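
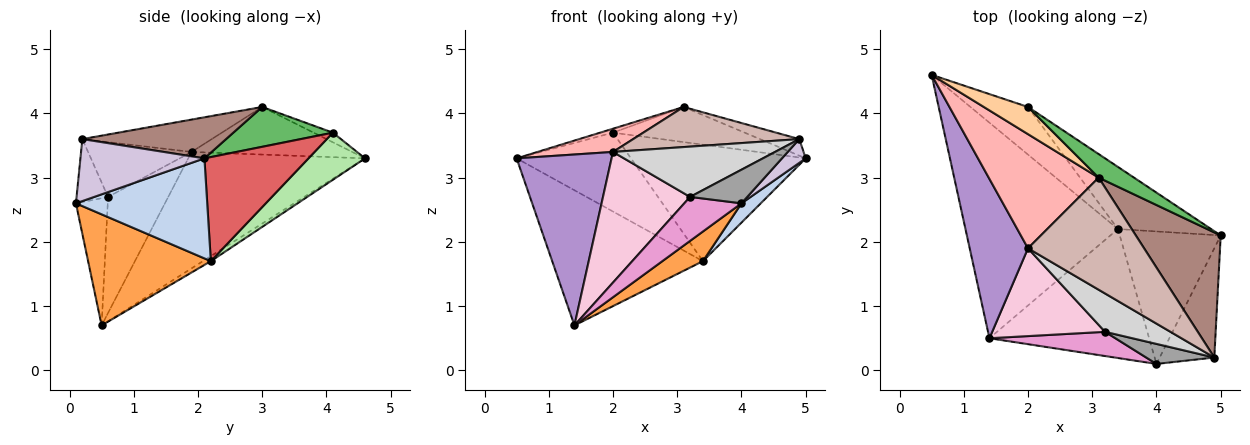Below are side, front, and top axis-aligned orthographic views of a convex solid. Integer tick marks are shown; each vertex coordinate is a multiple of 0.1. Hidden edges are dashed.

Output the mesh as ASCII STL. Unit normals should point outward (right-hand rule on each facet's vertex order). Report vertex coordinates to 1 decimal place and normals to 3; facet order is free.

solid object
 facet normal -0.028 0.531 -0.847
  outer loop
   vertex 3.4 2.2 1.7
   vertex 1.4 0.5 0.7
   vertex 0.5 4.6 3.3
  endloop
 endfacet
 facet normal 0.700 -0.103 -0.707
  outer loop
   vertex 3.4 2.2 1.7
   vertex 5.0 2.1 3.3
   vertex 4.0 0.1 2.6
  endloop
 endfacet
 facet normal 0.561 -0.185 -0.807
  outer loop
   vertex 3.4 2.2 1.7
   vertex 4.0 0.1 2.6
   vertex 1.4 0.5 0.7
  endloop
 endfacet
 facet normal -0.211 0.141 0.967
  outer loop
   vertex 2.0 4.1 3.7
   vertex 0.5 4.6 3.3
   vertex 3.1 3.0 4.1
  endloop
 endfacet
 facet normal 0.532 0.703 0.472
  outer loop
   vertex 2.0 4.1 3.7
   vertex 3.1 3.0 4.1
   vertex 5.0 2.1 3.3
  endloop
 endfacet
 facet normal 0.390 0.788 -0.476
  outer loop
   vertex 2.0 4.1 3.7
   vertex 3.4 2.2 1.7
   vertex 0.5 4.6 3.3
  endloop
 endfacet
 facet normal 0.465 0.781 -0.416
  outer loop
   vertex 2.0 4.1 3.7
   vertex 5.0 2.1 3.3
   vertex 3.4 2.2 1.7
  endloop
 endfacet
 facet normal -0.391 -0.184 0.902
  outer loop
   vertex 2.0 1.9 3.4
   vertex 3.1 3.0 4.1
   vertex 0.5 4.6 3.3
  endloop
 endfacet
 facet normal -0.806 -0.433 0.404
  outer loop
   vertex 2.0 1.9 3.4
   vertex 0.5 4.6 3.3
   vertex 1.4 0.5 0.7
  endloop
 endfacet
 facet normal 0.743 -0.142 -0.654
  outer loop
   vertex 4.9 0.2 3.6
   vertex 4.0 0.1 2.6
   vertex 5.0 2.1 3.3
  endloop
 endfacet
 facet normal 0.432 0.118 0.894
  outer loop
   vertex 4.9 0.2 3.6
   vertex 5.0 2.1 3.3
   vertex 3.1 3.0 4.1
  endloop
 endfacet
 facet normal -0.254 -0.326 0.911
  outer loop
   vertex 4.9 0.2 3.6
   vertex 3.1 3.0 4.1
   vertex 2.0 1.9 3.4
  endloop
 endfacet
 facet normal -0.438 -0.788 0.434
  outer loop
   vertex 3.2 0.6 2.7
   vertex 1.4 0.5 0.7
   vertex 4.0 0.1 2.6
  endloop
 endfacet
 facet normal -0.498 -0.720 0.484
  outer loop
   vertex 3.2 0.6 2.7
   vertex 2.0 1.9 3.4
   vertex 1.4 0.5 0.7
  endloop
 endfacet
 facet normal -0.428 -0.777 0.463
  outer loop
   vertex 3.2 0.6 2.7
   vertex 4.0 0.1 2.6
   vertex 4.9 0.2 3.6
  endloop
 endfacet
 facet normal -0.453 -0.709 0.540
  outer loop
   vertex 3.2 0.6 2.7
   vertex 4.9 0.2 3.6
   vertex 2.0 1.9 3.4
  endloop
 endfacet
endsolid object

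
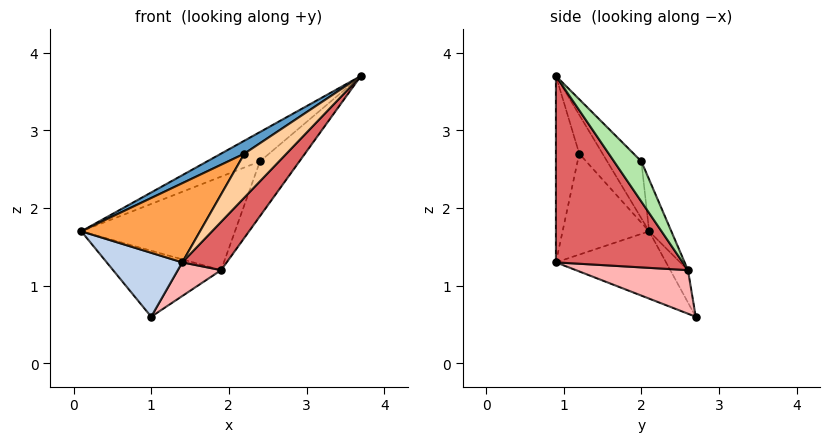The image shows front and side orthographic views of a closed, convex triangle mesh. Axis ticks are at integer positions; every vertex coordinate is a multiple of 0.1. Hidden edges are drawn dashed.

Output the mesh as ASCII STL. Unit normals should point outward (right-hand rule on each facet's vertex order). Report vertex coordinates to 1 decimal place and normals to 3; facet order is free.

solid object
 facet normal -0.539 -0.539 0.647
  outer loop
   vertex 2.2 1.2 2.7
   vertex 3.7 0.9 3.7
   vertex 0.1 2.1 1.7
  endloop
 endfacet
 facet normal -0.588 -0.403 -0.701
  outer loop
   vertex 1.4 0.9 1.3
   vertex 0.1 2.1 1.7
   vertex 1.0 2.7 0.6
  endloop
 endfacet
 facet normal -0.525 -0.720 0.454
  outer loop
   vertex 1.4 0.9 1.3
   vertex 2.2 1.2 2.7
   vertex 0.1 2.1 1.7
  endloop
 endfacet
 facet normal -0.439 -0.793 0.421
  outer loop
   vertex 1.4 0.9 1.3
   vertex 3.7 0.9 3.7
   vertex 2.2 1.2 2.7
  endloop
 endfacet
 facet normal -0.304 0.470 0.829
  outer loop
   vertex 2.4 2.0 2.6
   vertex 0.1 2.1 1.7
   vertex 3.7 0.9 3.7
  endloop
 endfacet
 facet normal 0.563 0.813 0.147
  outer loop
   vertex 1.9 2.6 1.2
   vertex 2.4 2.0 2.6
   vertex 3.7 0.9 3.7
  endloop
 endfacet
 facet normal 0.700 -0.245 -0.671
  outer loop
   vertex 1.9 2.6 1.2
   vertex 3.7 0.9 3.7
   vertex 1.4 0.9 1.3
  endloop
 endfacet
 facet normal 0.527 -0.204 -0.825
  outer loop
   vertex 1.9 2.6 1.2
   vertex 1.4 0.9 1.3
   vertex 1.0 2.7 0.6
  endloop
 endfacet
 facet normal -0.149 0.914 0.376
  outer loop
   vertex 1.9 2.6 1.2
   vertex 1.0 2.7 0.6
   vertex 0.1 2.1 1.7
  endloop
 endfacet
 facet normal -0.129 0.894 0.429
  outer loop
   vertex 1.9 2.6 1.2
   vertex 0.1 2.1 1.7
   vertex 2.4 2.0 2.6
  endloop
 endfacet
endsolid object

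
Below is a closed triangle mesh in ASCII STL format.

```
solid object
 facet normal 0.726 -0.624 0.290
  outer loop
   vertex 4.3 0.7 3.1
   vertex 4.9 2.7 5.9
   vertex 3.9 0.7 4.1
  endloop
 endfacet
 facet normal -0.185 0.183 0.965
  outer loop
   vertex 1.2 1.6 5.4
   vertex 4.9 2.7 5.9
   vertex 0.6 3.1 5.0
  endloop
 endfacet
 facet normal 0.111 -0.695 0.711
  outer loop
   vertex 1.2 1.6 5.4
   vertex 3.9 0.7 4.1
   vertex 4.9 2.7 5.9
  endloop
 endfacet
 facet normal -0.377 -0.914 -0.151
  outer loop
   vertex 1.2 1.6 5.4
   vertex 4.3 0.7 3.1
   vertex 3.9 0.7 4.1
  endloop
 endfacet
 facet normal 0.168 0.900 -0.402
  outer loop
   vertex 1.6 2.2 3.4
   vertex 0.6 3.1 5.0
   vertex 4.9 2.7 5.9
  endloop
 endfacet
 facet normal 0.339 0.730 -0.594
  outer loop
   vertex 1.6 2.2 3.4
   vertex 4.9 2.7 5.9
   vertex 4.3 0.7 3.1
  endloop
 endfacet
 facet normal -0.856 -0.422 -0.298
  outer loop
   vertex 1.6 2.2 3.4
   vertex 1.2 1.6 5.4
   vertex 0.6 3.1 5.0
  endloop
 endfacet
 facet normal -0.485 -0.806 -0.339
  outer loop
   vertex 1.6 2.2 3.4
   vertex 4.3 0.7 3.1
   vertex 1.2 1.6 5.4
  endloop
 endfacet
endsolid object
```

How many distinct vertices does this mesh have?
6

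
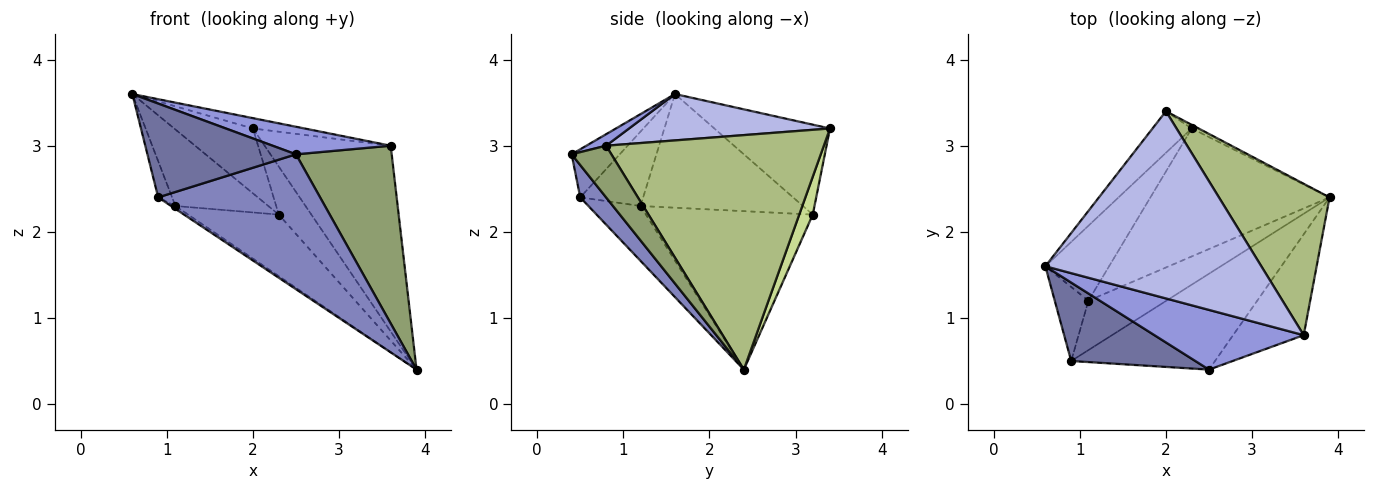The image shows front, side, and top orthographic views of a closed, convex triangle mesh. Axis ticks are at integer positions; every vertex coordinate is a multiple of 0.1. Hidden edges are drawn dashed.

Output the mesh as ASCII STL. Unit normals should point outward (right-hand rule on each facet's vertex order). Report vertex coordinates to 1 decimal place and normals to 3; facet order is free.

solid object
 facet normal -0.241 -0.745 0.622
  outer loop
   vertex 0.9 0.5 2.4
   vertex 2.5 0.4 2.9
   vertex 0.6 1.6 3.6
  endloop
 endfacet
 facet normal 0.129 -0.808 -0.574
  outer loop
   vertex 0.9 0.5 2.4
   vertex 3.9 2.4 0.4
   vertex 2.5 0.4 2.9
  endloop
 endfacet
 facet normal 0.070 -0.418 0.906
  outer loop
   vertex 3.6 0.8 3.0
   vertex 0.6 1.6 3.6
   vertex 2.5 0.4 2.9
  endloop
 endfacet
 facet normal 0.210 0.054 0.976
  outer loop
   vertex 3.6 0.8 3.0
   vertex 2.0 3.4 3.2
   vertex 0.6 1.6 3.6
  endloop
 endfacet
 facet normal 0.340 -0.818 -0.464
  outer loop
   vertex 3.6 0.8 3.0
   vertex 2.5 0.4 2.9
   vertex 3.9 2.4 0.4
  endloop
 endfacet
 facet normal 0.801 0.464 0.378
  outer loop
   vertex 3.6 0.8 3.0
   vertex 3.9 2.4 0.4
   vertex 2.0 3.4 3.2
  endloop
 endfacet
 facet normal 0.382 0.921 -0.070
  outer loop
   vertex 2.3 3.2 2.2
   vertex 2.0 3.4 3.2
   vertex 3.9 2.4 0.4
  endloop
 endfacet
 facet normal -0.778 0.529 -0.339
  outer loop
   vertex 2.3 3.2 2.2
   vertex 0.6 1.6 3.6
   vertex 2.0 3.4 3.2
  endloop
 endfacet
 facet normal -0.575 0.047 -0.817
  outer loop
   vertex 1.1 1.2 2.3
   vertex 3.9 2.4 0.4
   vertex 0.9 0.5 2.4
  endloop
 endfacet
 facet normal -0.623 0.339 -0.705
  outer loop
   vertex 1.1 1.2 2.3
   vertex 2.3 3.2 2.2
   vertex 3.9 2.4 0.4
  endloop
 endfacet
 facet normal -0.893 0.197 -0.404
  outer loop
   vertex 1.1 1.2 2.3
   vertex 0.9 0.5 2.4
   vertex 0.6 1.6 3.6
  endloop
 endfacet
 facet normal -0.781 0.446 -0.438
  outer loop
   vertex 1.1 1.2 2.3
   vertex 0.6 1.6 3.6
   vertex 2.3 3.2 2.2
  endloop
 endfacet
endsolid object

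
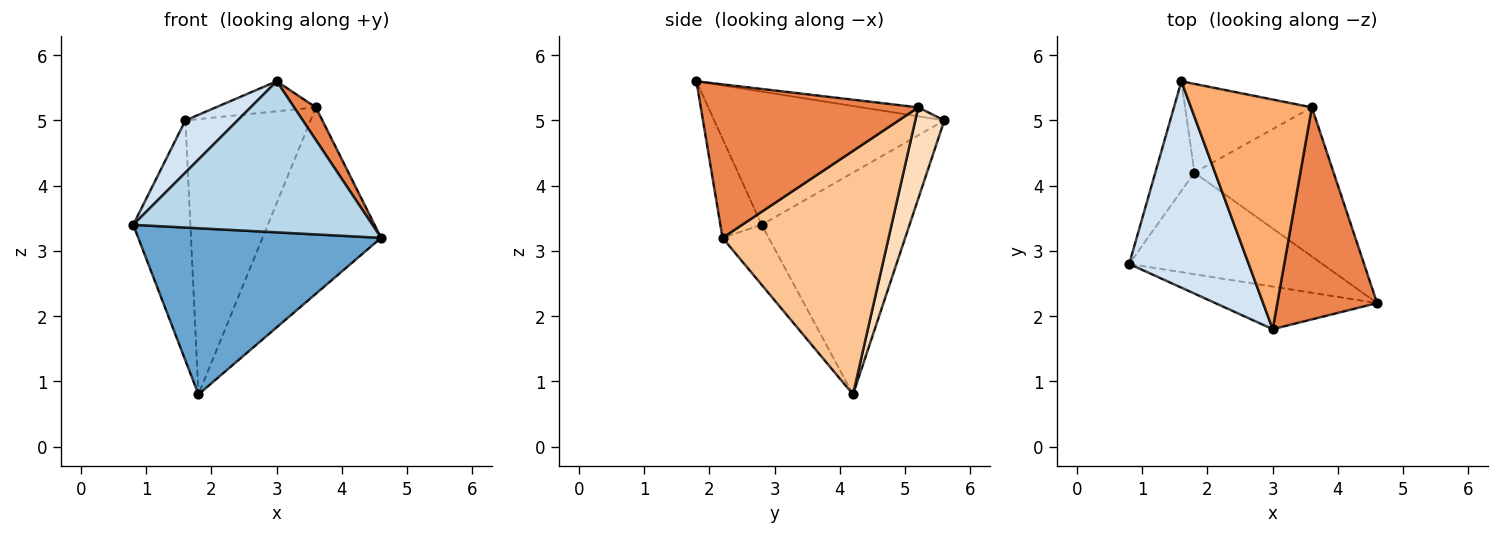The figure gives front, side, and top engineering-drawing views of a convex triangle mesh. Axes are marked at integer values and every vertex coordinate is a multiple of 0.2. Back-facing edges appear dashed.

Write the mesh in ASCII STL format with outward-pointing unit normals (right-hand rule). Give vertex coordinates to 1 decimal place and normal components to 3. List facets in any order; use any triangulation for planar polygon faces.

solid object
 facet normal -0.160 -0.842 -0.515
  outer loop
   vertex 1.8 4.2 0.8
   vertex 4.6 2.2 3.2
   vertex 0.8 2.8 3.4
  endloop
 endfacet
 facet normal -0.920 0.356 -0.162
  outer loop
   vertex 1.8 4.2 0.8
   vertex 0.8 2.8 3.4
   vertex 1.6 5.6 5.0
  endloop
 endfacet
 facet normal -0.164 -0.949 -0.268
  outer loop
   vertex 3.0 1.8 5.6
   vertex 0.8 2.8 3.4
   vertex 4.6 2.2 3.2
  endloop
 endfacet
 facet normal -0.734 -0.166 0.658
  outer loop
   vertex 3.0 1.8 5.6
   vertex 1.6 5.6 5.0
   vertex 0.8 2.8 3.4
  endloop
 endfacet
 facet normal 0.836 -0.084 0.543
  outer loop
   vertex 3.6 5.2 5.2
   vertex 3.0 1.8 5.6
   vertex 4.6 2.2 3.2
  endloop
 endfacet
 facet normal -0.073 0.129 0.989
  outer loop
   vertex 3.6 5.2 5.2
   vertex 1.6 5.6 5.0
   vertex 3.0 1.8 5.6
  endloop
 endfacet
 facet normal 0.738 0.527 -0.422
  outer loop
   vertex 3.6 5.2 5.2
   vertex 4.6 2.2 3.2
   vertex 1.8 4.2 0.8
  endloop
 endfacet
 facet normal 0.216 0.929 -0.300
  outer loop
   vertex 3.6 5.2 5.2
   vertex 1.8 4.2 0.8
   vertex 1.6 5.6 5.0
  endloop
 endfacet
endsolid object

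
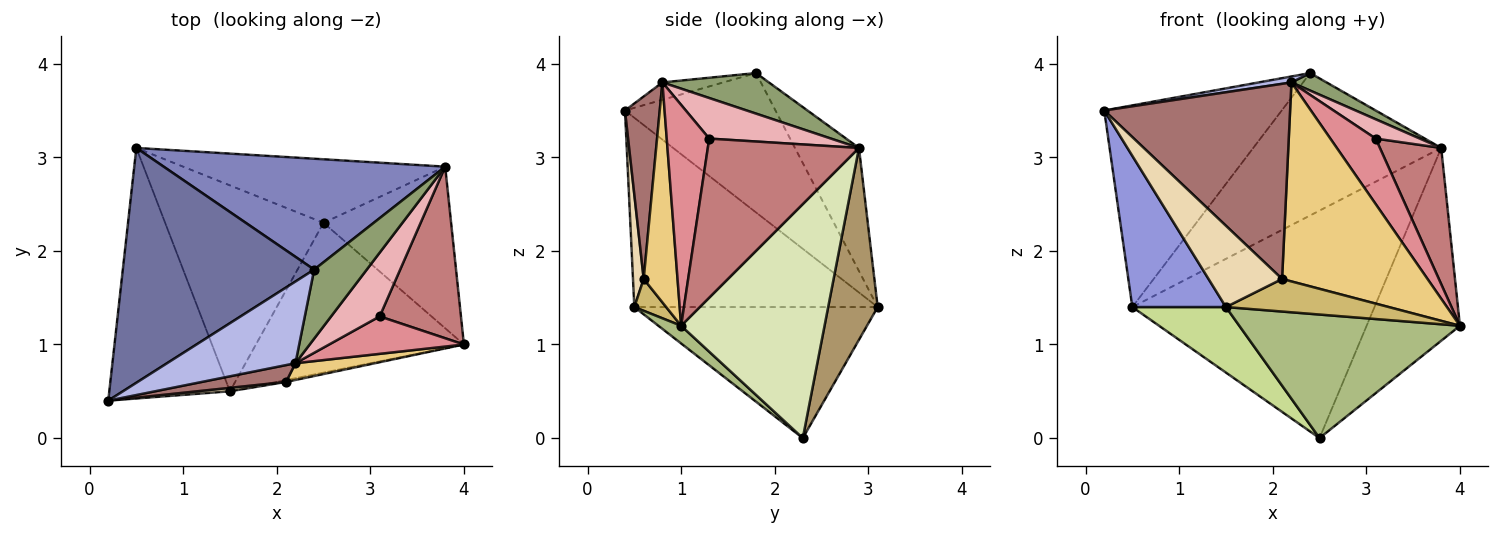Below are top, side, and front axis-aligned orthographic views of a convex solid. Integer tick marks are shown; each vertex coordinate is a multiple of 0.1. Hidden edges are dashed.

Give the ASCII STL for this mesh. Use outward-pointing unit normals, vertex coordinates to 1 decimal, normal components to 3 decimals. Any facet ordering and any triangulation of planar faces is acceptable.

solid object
 facet normal -0.484 0.570 0.664
  outer loop
   vertex 2.4 1.8 3.9
   vertex 0.5 3.1 1.4
   vertex 0.2 0.4 3.5
  endloop
 endfacet
 facet normal -0.260 0.762 0.593
  outer loop
   vertex 3.8 2.9 3.1
   vertex 0.5 3.1 1.4
   vertex 2.4 1.8 3.9
  endloop
 endfacet
 facet normal -0.802 -0.309 -0.511
  outer loop
   vertex 1.5 0.5 1.4
   vertex 0.2 0.4 3.5
   vertex 0.5 3.1 1.4
  endloop
 endfacet
 facet normal -0.134 -0.072 0.988
  outer loop
   vertex 2.2 0.8 3.8
   vertex 2.4 1.8 3.9
   vertex 0.2 0.4 3.5
  endloop
 endfacet
 facet normal 0.599 -0.197 0.776
  outer loop
   vertex 2.2 0.8 3.8
   vertex 3.8 2.9 3.1
   vertex 2.4 1.8 3.9
  endloop
 endfacet
 facet normal 0.065 -0.635 -0.770
  outer loop
   vertex 2.5 2.3 0.0
   vertex 4.0 1.0 1.2
   vertex 1.5 0.5 1.4
  endloop
 endfacet
 facet normal -0.619 -0.238 -0.748
  outer loop
   vertex 2.5 2.3 0.0
   vertex 1.5 0.5 1.4
   vertex 0.5 3.1 1.4
  endloop
 endfacet
 facet normal 0.762 0.496 -0.416
  outer loop
   vertex 2.5 2.3 0.0
   vertex 3.8 2.9 3.1
   vertex 4.0 1.0 1.2
  endloop
 endfacet
 facet normal 0.193 0.945 -0.264
  outer loop
   vertex 2.5 2.3 0.0
   vertex 0.5 3.1 1.4
   vertex 3.8 2.9 3.1
  endloop
 endfacet
 facet normal 0.191 -0.980 -0.056
  outer loop
   vertex 2.1 0.6 1.7
   vertex 1.5 0.5 1.4
   vertex 4.0 1.0 1.2
  endloop
 endfacet
 facet normal 0.226 -0.971 0.082
  outer loop
   vertex 2.1 0.6 1.7
   vertex 4.0 1.0 1.2
   vertex 2.2 0.8 3.8
  endloop
 endfacet
 facet normal 0.144 -0.989 0.042
  outer loop
   vertex 2.1 0.6 1.7
   vertex 0.2 0.4 3.5
   vertex 1.5 0.5 1.4
  endloop
 endfacet
 facet normal 0.183 -0.979 0.085
  outer loop
   vertex 2.1 0.6 1.7
   vertex 2.2 0.8 3.8
   vertex 0.2 0.4 3.5
  endloop
 endfacet
 facet normal 0.838 -0.340 0.428
  outer loop
   vertex 3.1 1.3 3.2
   vertex 4.0 1.0 1.2
   vertex 3.8 2.9 3.1
  endloop
 endfacet
 facet normal 0.631 -0.674 0.385
  outer loop
   vertex 3.1 1.3 3.2
   vertex 2.2 0.8 3.8
   vertex 4.0 1.0 1.2
  endloop
 endfacet
 facet normal 0.624 -0.226 0.748
  outer loop
   vertex 3.1 1.3 3.2
   vertex 3.8 2.9 3.1
   vertex 2.2 0.8 3.8
  endloop
 endfacet
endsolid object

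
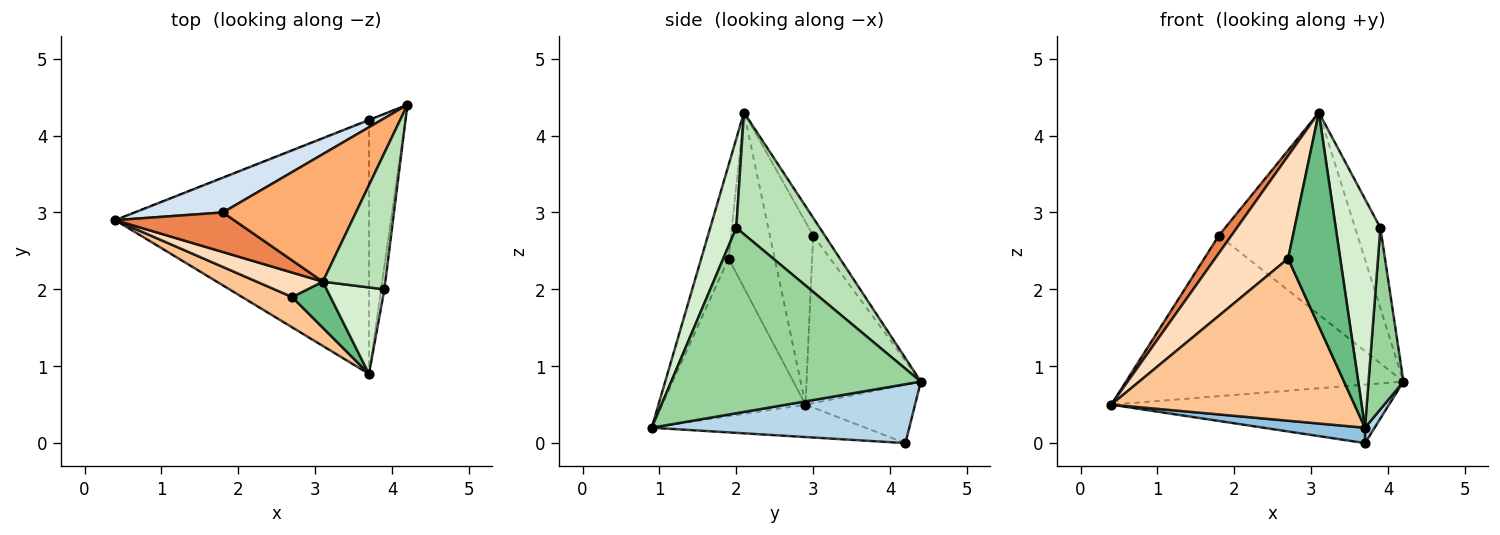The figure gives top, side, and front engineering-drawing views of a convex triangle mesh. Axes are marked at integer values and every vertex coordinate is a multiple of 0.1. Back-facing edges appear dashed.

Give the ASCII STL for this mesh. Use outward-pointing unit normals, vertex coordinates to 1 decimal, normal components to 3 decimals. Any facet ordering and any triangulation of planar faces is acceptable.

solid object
 facet normal -0.367 0.930 -0.003
  outer loop
   vertex 3.7 4.2 0.0
   vertex 0.4 2.9 0.5
   vertex 4.2 4.4 0.8
  endloop
 endfacet
 facet normal -0.126 -0.060 -0.990
  outer loop
   vertex 3.7 4.2 0.0
   vertex 3.7 0.9 0.2
   vertex 0.4 2.9 0.5
  endloop
 endfacet
 facet normal 0.851 -0.032 -0.524
  outer loop
   vertex 3.7 4.2 0.0
   vertex 4.2 4.4 0.8
   vertex 3.7 0.9 0.2
  endloop
 endfacet
 facet normal -0.373 0.907 0.196
  outer loop
   vertex 1.8 3.0 2.7
   vertex 4.2 4.4 0.8
   vertex 0.4 2.9 0.5
  endloop
 endfacet
 facet normal -0.815 -0.236 0.529
  outer loop
   vertex 1.8 3.0 2.7
   vertex 0.4 2.9 0.5
   vertex 3.1 2.1 4.3
  endloop
 endfacet
 facet normal -0.071 0.844 0.532
  outer loop
   vertex 1.8 3.0 2.7
   vertex 3.1 2.1 4.3
   vertex 4.2 4.4 0.8
  endloop
 endfacet
 facet normal -0.501 -0.851 0.159
  outer loop
   vertex 2.7 1.9 2.4
   vertex 0.4 2.9 0.5
   vertex 3.7 0.9 0.2
  endloop
 endfacet
 facet normal -0.523 -0.829 0.197
  outer loop
   vertex 2.7 1.9 2.4
   vertex 3.1 2.1 4.3
   vertex 0.4 2.9 0.5
  endloop
 endfacet
 facet normal -0.457 -0.870 0.188
  outer loop
   vertex 2.7 1.9 2.4
   vertex 3.7 0.9 0.2
   vertex 3.1 2.1 4.3
  endloop
 endfacet
 facet normal 0.990 -0.138 -0.018
  outer loop
   vertex 3.9 2.0 2.8
   vertex 3.7 0.9 0.2
   vertex 4.2 4.4 0.8
  endloop
 endfacet
 facet normal 0.859 0.260 0.441
  outer loop
   vertex 3.9 2.0 2.8
   vertex 4.2 4.4 0.8
   vertex 3.1 2.1 4.3
  endloop
 endfacet
 facet normal 0.479 -0.821 0.310
  outer loop
   vertex 3.9 2.0 2.8
   vertex 3.1 2.1 4.3
   vertex 3.7 0.9 0.2
  endloop
 endfacet
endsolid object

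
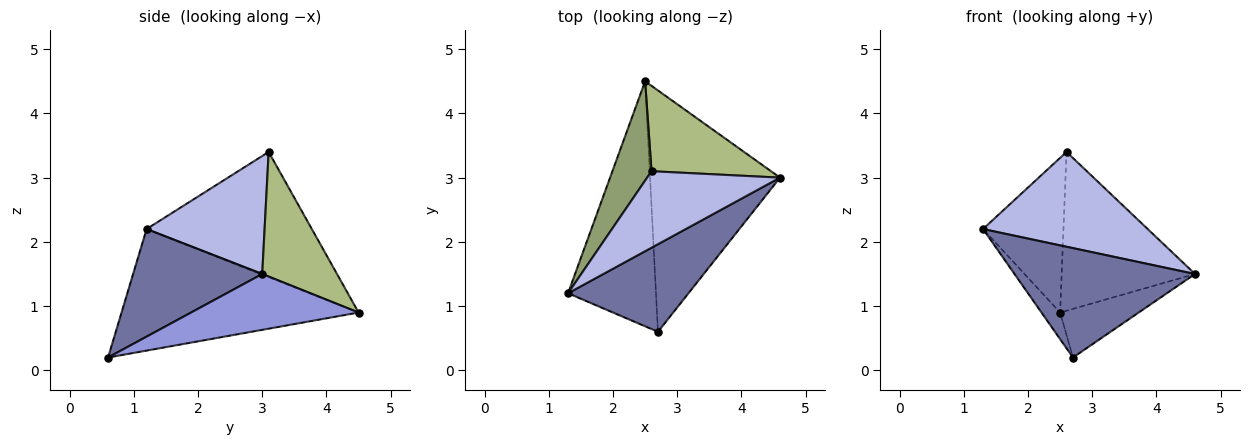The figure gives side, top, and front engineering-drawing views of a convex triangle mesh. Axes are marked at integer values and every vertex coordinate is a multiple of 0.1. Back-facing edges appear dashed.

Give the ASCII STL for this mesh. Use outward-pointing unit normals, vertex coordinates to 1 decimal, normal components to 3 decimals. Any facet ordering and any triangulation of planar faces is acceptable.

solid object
 facet normal 0.488 -0.682 0.546
  outer loop
   vertex 2.7 0.6 0.2
   vertex 4.6 3.0 1.5
   vertex 1.3 1.2 2.2
  endloop
 endfacet
 facet normal -0.809 0.064 -0.585
  outer loop
   vertex 2.7 0.6 0.2
   vertex 1.3 1.2 2.2
   vertex 2.5 4.5 0.9
  endloop
 endfacet
 facet normal 0.388 0.182 -0.903
  outer loop
   vertex 2.7 0.6 0.2
   vertex 2.5 4.5 0.9
   vertex 4.6 3.0 1.5
  endloop
 endfacet
 facet normal 0.487 -0.680 0.548
  outer loop
   vertex 2.6 3.1 3.4
   vertex 1.3 1.2 2.2
   vertex 4.6 3.0 1.5
  endloop
 endfacet
 facet normal -0.866 0.421 0.271
  outer loop
   vertex 2.6 3.1 3.4
   vertex 2.5 4.5 0.9
   vertex 1.3 1.2 2.2
  endloop
 endfacet
 facet normal 0.443 0.790 0.425
  outer loop
   vertex 2.6 3.1 3.4
   vertex 4.6 3.0 1.5
   vertex 2.5 4.5 0.9
  endloop
 endfacet
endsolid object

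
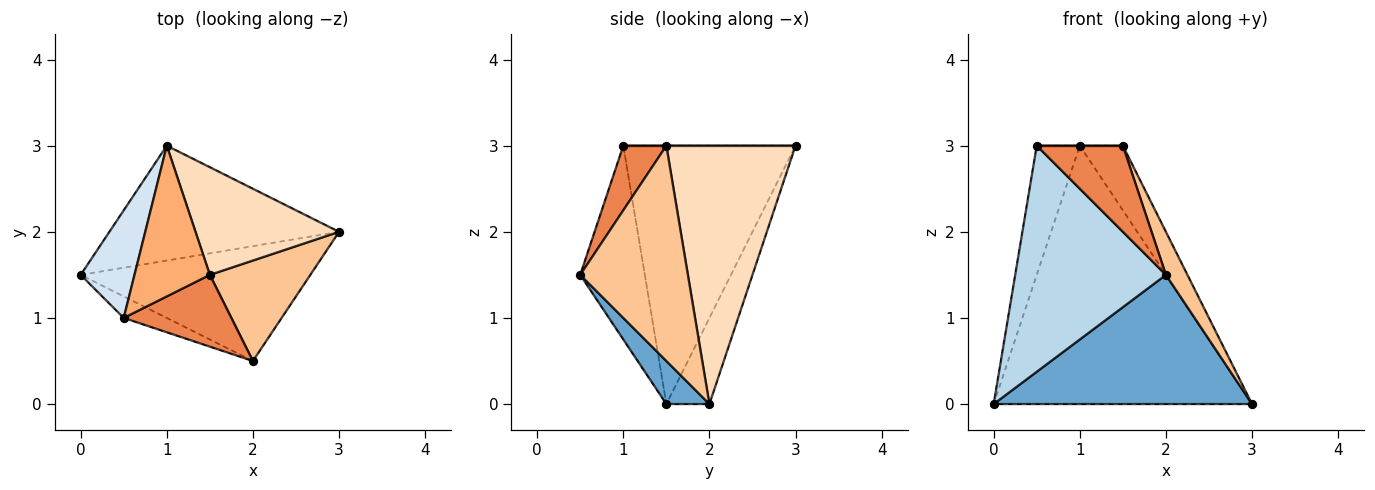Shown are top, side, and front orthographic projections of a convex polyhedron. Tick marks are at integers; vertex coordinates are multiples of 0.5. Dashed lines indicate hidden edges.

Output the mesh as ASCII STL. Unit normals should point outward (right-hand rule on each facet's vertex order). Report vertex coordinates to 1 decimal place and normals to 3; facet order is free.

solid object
 facet normal 0.124 -0.742 -0.659
  outer loop
   vertex 2.0 0.5 1.5
   vertex 0.0 1.5 0.0
   vertex 3.0 2.0 0.0
  endloop
 endfacet
 facet normal -0.151 0.903 -0.402
  outer loop
   vertex 1.0 3.0 3.0
   vertex 3.0 2.0 0.0
   vertex 0.0 1.5 0.0
  endloop
 endfacet
 facet normal -0.392 -0.916 -0.087
  outer loop
   vertex 0.5 1.0 3.0
   vertex 0.0 1.5 0.0
   vertex 2.0 0.5 1.5
  endloop
 endfacet
 facet normal -0.951 0.238 0.198
  outer loop
   vertex 0.5 1.0 3.0
   vertex 1.0 3.0 3.0
   vertex 0.0 1.5 0.0
  endloop
 endfacet
 facet normal 0.359 -0.717 0.598
  outer loop
   vertex 1.5 1.5 3.0
   vertex 0.5 1.0 3.0
   vertex 2.0 0.5 1.5
  endloop
 endfacet
 facet normal 0.000 0.000 1.000
  outer loop
   vertex 1.5 1.5 3.0
   vertex 1.0 3.0 3.0
   vertex 0.5 1.0 3.0
  endloop
 endfacet
 facet normal 0.892 -0.178 0.416
  outer loop
   vertex 1.5 1.5 3.0
   vertex 2.0 0.5 1.5
   vertex 3.0 2.0 0.0
  endloop
 endfacet
 facet normal 0.839 0.280 0.466
  outer loop
   vertex 1.5 1.5 3.0
   vertex 3.0 2.0 0.0
   vertex 1.0 3.0 3.0
  endloop
 endfacet
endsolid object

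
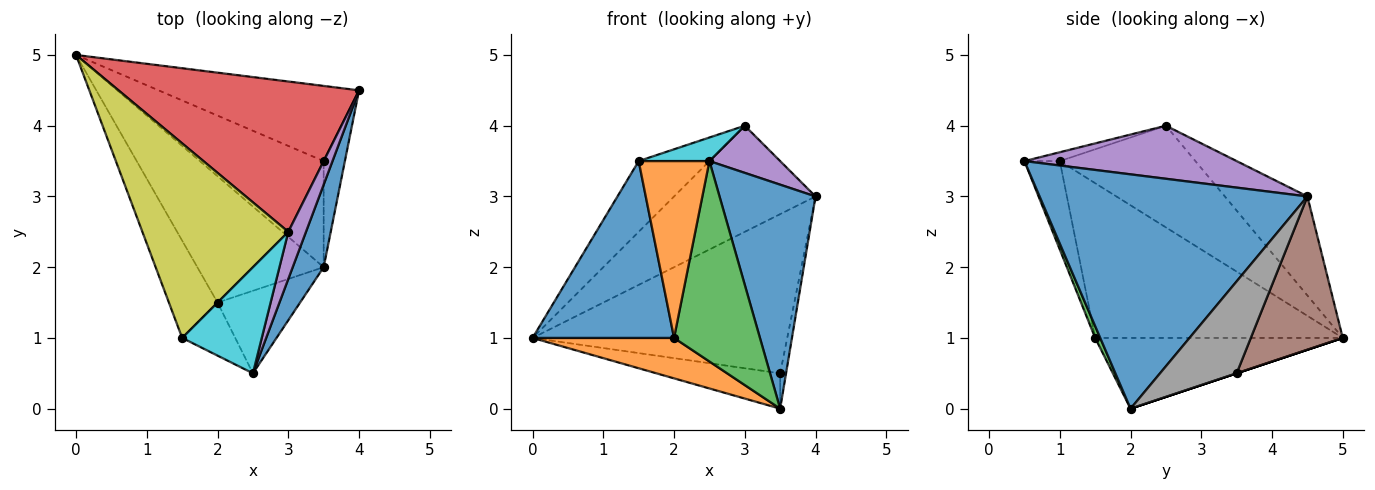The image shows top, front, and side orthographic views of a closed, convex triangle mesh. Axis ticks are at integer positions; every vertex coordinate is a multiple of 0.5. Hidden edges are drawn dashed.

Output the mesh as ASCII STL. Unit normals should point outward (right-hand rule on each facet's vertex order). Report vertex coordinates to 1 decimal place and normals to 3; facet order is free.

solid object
 facet normal 0.934 -0.335 0.123
  outer loop
   vertex 3.5 2.0 0.0
   vertex 4.0 4.5 3.0
   vertex 2.5 0.5 3.5
  endloop
 endfacet
 facet normal -0.471 -0.269 -0.840
  outer loop
   vertex 2.0 1.5 1.0
   vertex 0.0 5.0 1.0
   vertex 3.5 2.0 0.0
  endloop
 endfacet
 facet normal 0.054 -0.923 -0.380
  outer loop
   vertex 2.0 1.5 1.0
   vertex 3.5 2.0 0.0
   vertex 2.5 0.5 3.5
  endloop
 endfacet
 facet normal -0.319 0.547 0.774
  outer loop
   vertex 3.0 2.5 4.0
   vertex 4.0 4.5 3.0
   vertex 0.0 5.0 1.0
  endloop
 endfacet
 facet normal 0.905 -0.302 0.302
  outer loop
   vertex 3.0 2.5 4.0
   vertex 2.5 0.5 3.5
   vertex 4.0 4.5 3.0
  endloop
 endfacet
 facet normal 0.310 0.860 -0.406
  outer loop
   vertex 3.5 3.5 0.5
   vertex 0.0 5.0 1.0
   vertex 4.0 4.5 3.0
  endloop
 endfacet
 facet normal 0.000 0.316 -0.949
  outer loop
   vertex 3.5 3.5 0.5
   vertex 3.5 2.0 0.0
   vertex 0.0 5.0 1.0
  endloop
 endfacet
 facet normal 0.972 0.075 -0.224
  outer loop
   vertex 3.5 3.5 0.5
   vertex 4.0 4.5 3.0
   vertex 3.5 2.0 0.0
  endloop
 endfacet
 facet normal -0.548 0.286 0.786
  outer loop
   vertex 1.5 1.0 3.5
   vertex 3.0 2.5 4.0
   vertex 0.0 5.0 1.0
  endloop
 endfacet
 facet normal -0.108 -0.216 0.970
  outer loop
   vertex 1.5 1.0 3.5
   vertex 2.5 0.5 3.5
   vertex 3.0 2.5 4.0
  endloop
 endfacet
 facet normal -0.838 -0.479 -0.263
  outer loop
   vertex 1.5 1.0 3.5
   vertex 0.0 5.0 1.0
   vertex 2.0 1.5 1.0
  endloop
 endfacet
 facet normal -0.432 -0.864 -0.259
  outer loop
   vertex 1.5 1.0 3.5
   vertex 2.0 1.5 1.0
   vertex 2.5 0.5 3.5
  endloop
 endfacet
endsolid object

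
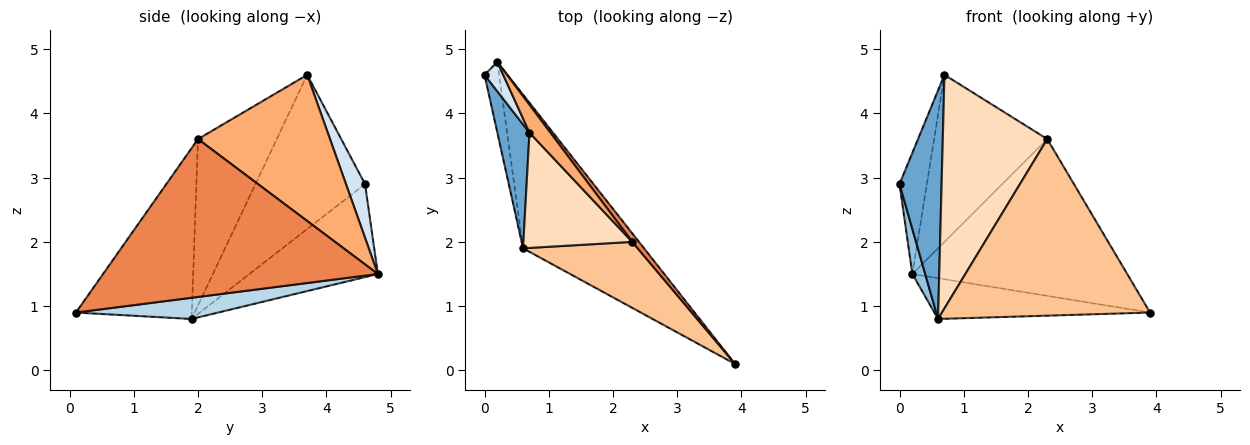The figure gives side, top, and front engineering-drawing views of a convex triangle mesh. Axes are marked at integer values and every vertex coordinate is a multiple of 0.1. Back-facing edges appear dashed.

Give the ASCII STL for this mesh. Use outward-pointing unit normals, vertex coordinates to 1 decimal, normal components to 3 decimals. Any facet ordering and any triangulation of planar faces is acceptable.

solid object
 facet normal -0.916 -0.352 0.191
  outer loop
   vertex 0.7 3.7 4.6
   vertex 0.0 4.6 2.9
   vertex 0.6 1.9 0.8
  endloop
 endfacet
 facet normal -0.983 -0.098 -0.154
  outer loop
   vertex 0.2 4.8 1.5
   vertex 0.6 1.9 0.8
   vertex 0.0 4.6 2.9
  endloop
 endfacet
 facet normal 0.167 0.253 -0.953
  outer loop
   vertex 0.2 4.8 1.5
   vertex 3.9 0.1 0.9
   vertex 0.6 1.9 0.8
  endloop
 endfacet
 facet normal 0.561 0.805 0.195
  outer loop
   vertex 0.2 4.8 1.5
   vertex 0.0 4.6 2.9
   vertex 0.7 3.7 4.6
  endloop
 endfacet
 facet normal 0.787 0.616 0.033
  outer loop
   vertex 2.3 2.0 3.6
   vertex 3.9 0.1 0.9
   vertex 0.2 4.8 1.5
  endloop
 endfacet
 facet normal 0.755 0.647 0.108
  outer loop
   vertex 2.3 2.0 3.6
   vertex 0.2 4.8 1.5
   vertex 0.7 3.7 4.6
  endloop
 endfacet
 facet normal -0.462 -0.831 0.310
  outer loop
   vertex 2.3 2.0 3.6
   vertex 0.6 1.9 0.8
   vertex 3.9 0.1 0.9
  endloop
 endfacet
 facet normal -0.560 -0.743 0.367
  outer loop
   vertex 2.3 2.0 3.6
   vertex 0.7 3.7 4.6
   vertex 0.6 1.9 0.8
  endloop
 endfacet
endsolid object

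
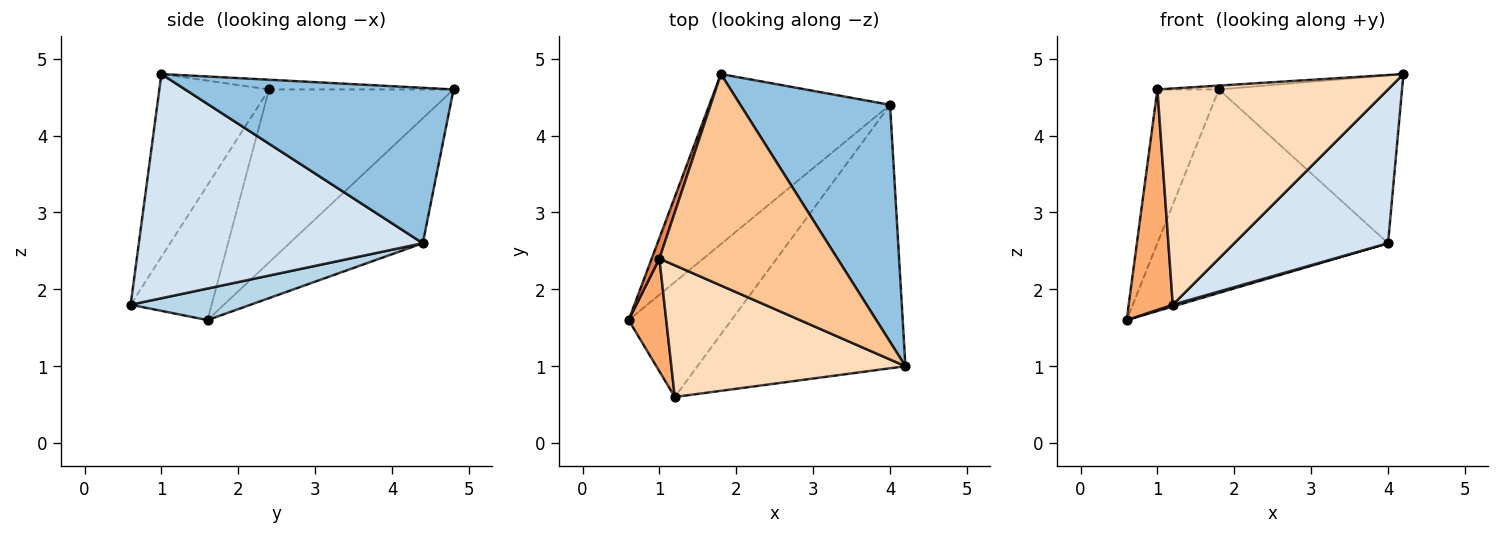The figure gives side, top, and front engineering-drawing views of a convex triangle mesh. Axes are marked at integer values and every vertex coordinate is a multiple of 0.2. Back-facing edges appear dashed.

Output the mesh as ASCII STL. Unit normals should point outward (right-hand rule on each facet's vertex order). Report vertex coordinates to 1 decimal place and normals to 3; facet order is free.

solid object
 facet normal -0.405 0.702 -0.586
  outer loop
   vertex 4.0 4.4 2.6
   vertex 0.6 1.6 1.6
   vertex 1.8 4.8 4.6
  endloop
 endfacet
 facet normal 0.646 0.441 0.623
  outer loop
   vertex 4.0 4.4 2.6
   vertex 1.8 4.8 4.6
   vertex 4.2 1.0 4.8
  endloop
 endfacet
 facet normal 0.294 -0.015 -0.956
  outer loop
   vertex 4.0 4.4 2.6
   vertex 1.2 0.6 1.8
   vertex 0.6 1.6 1.6
  endloop
 endfacet
 facet normal 0.681 -0.369 -0.632
  outer loop
   vertex 4.0 4.4 2.6
   vertex 4.2 1.0 4.8
   vertex 1.2 0.6 1.8
  endloop
 endfacet
 facet normal -0.948 0.316 0.042
  outer loop
   vertex 1.0 2.4 4.6
   vertex 1.8 4.8 4.6
   vertex 0.6 1.6 1.6
  endloop
 endfacet
 facet normal -0.853 -0.464 0.238
  outer loop
   vertex 1.0 2.4 4.6
   vertex 0.6 1.6 1.6
   vertex 1.2 0.6 1.8
  endloop
 endfacet
 facet normal -0.054 0.018 0.998
  outer loop
   vertex 1.0 2.4 4.6
   vertex 4.2 1.0 4.8
   vertex 1.8 4.8 4.6
  endloop
 endfacet
 facet normal -0.376 -0.791 0.482
  outer loop
   vertex 1.0 2.4 4.6
   vertex 1.2 0.6 1.8
   vertex 4.2 1.0 4.8
  endloop
 endfacet
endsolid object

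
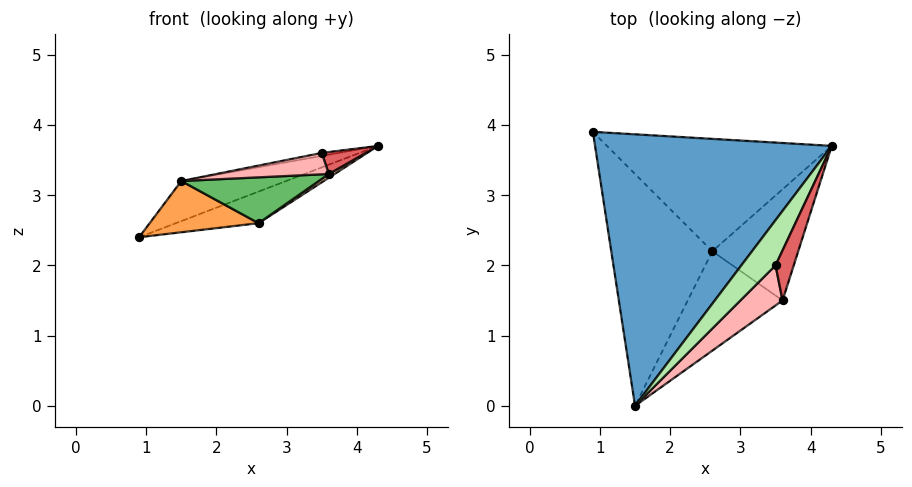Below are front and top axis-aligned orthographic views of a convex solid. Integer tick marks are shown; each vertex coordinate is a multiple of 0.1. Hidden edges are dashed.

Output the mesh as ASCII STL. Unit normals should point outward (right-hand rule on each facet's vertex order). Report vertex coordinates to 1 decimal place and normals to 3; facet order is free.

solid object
 facet normal -0.347 0.137 0.928
  outer loop
   vertex 1.5 0.0 3.2
   vertex 4.3 3.7 3.7
   vertex 0.9 3.9 2.4
  endloop
 endfacet
 facet normal 0.358 0.253 -0.899
  outer loop
   vertex 2.6 2.2 2.6
   vertex 0.9 3.9 2.4
   vertex 4.3 3.7 3.7
  endloop
 endfacet
 facet normal -0.100 -0.215 -0.971
  outer loop
   vertex 2.6 2.2 2.6
   vertex 1.5 0.0 3.2
   vertex 0.9 3.9 2.4
  endloop
 endfacet
 facet normal 0.560 -0.028 -0.828
  outer loop
   vertex 3.6 1.5 3.3
   vertex 2.6 2.2 2.6
   vertex 4.3 3.7 3.7
  endloop
 endfacet
 facet normal 0.324 -0.396 -0.859
  outer loop
   vertex 3.6 1.5 3.3
   vertex 1.5 0.0 3.2
   vertex 2.6 2.2 2.6
  endloop
 endfacet
 facet normal -0.257 0.064 0.964
  outer loop
   vertex 3.5 2.0 3.6
   vertex 4.3 3.7 3.7
   vertex 1.5 0.0 3.2
  endloop
 endfacet
 facet normal 0.594 -0.323 0.736
  outer loop
   vertex 3.5 2.0 3.6
   vertex 3.6 1.5 3.3
   vertex 4.3 3.7 3.7
  endloop
 endfacet
 facet normal 0.282 -0.451 0.846
  outer loop
   vertex 3.5 2.0 3.6
   vertex 1.5 0.0 3.2
   vertex 3.6 1.5 3.3
  endloop
 endfacet
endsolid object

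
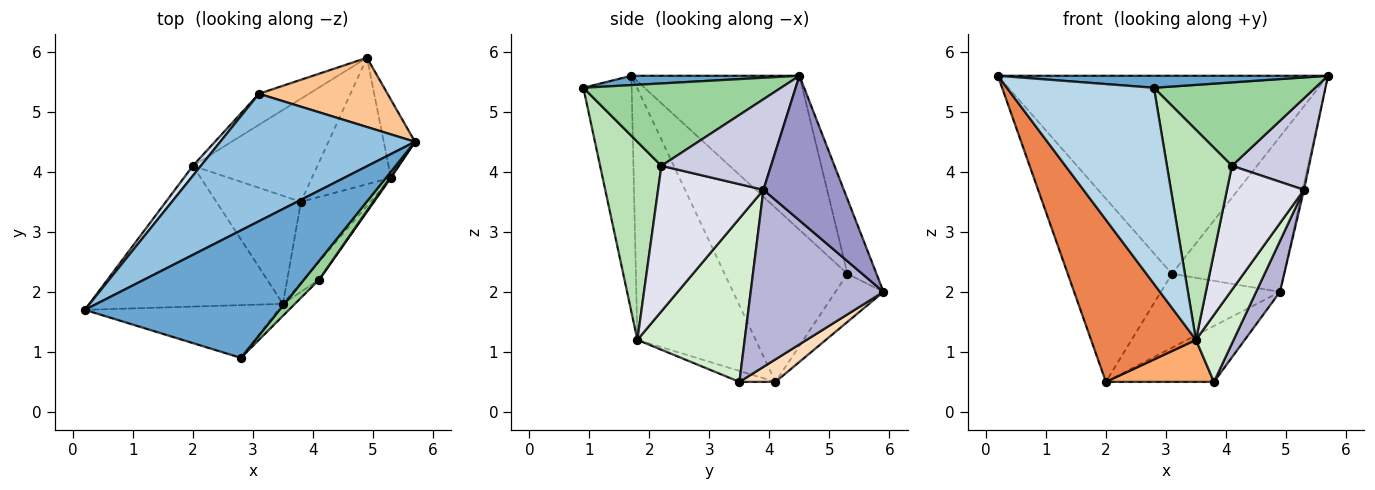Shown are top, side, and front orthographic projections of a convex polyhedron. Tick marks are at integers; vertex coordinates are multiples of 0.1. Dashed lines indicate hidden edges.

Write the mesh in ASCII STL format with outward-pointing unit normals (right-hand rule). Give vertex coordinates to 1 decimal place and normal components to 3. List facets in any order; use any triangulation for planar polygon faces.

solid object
 facet normal 0.048 -0.094 0.994
  outer loop
   vertex 2.8 0.9 5.4
   vertex 5.7 4.5 5.6
   vertex 0.2 1.7 5.6
  endloop
 endfacet
 facet normal -0.394 0.773 0.497
  outer loop
   vertex 3.1 5.3 2.3
   vertex 0.2 1.7 5.6
   vertex 5.7 4.5 5.6
  endloop
 endfacet
 facet normal -0.302 -0.920 -0.248
  outer loop
   vertex 3.5 1.8 1.2
   vertex 2.8 0.9 5.4
   vertex 0.2 1.7 5.6
  endloop
 endfacet
 facet normal -0.762 0.646 0.035
  outer loop
   vertex 2.0 4.1 0.5
   vertex 0.2 1.7 5.6
   vertex 3.1 5.3 2.3
  endloop
 endfacet
 facet normal -0.648 -0.575 -0.499
  outer loop
   vertex 2.0 4.1 0.5
   vertex 3.5 1.8 1.2
   vertex 0.2 1.7 5.6
  endloop
 endfacet
 facet normal -0.120 -0.360 -0.925
  outer loop
   vertex 2.0 4.1 0.5
   vertex 3.8 3.5 0.5
   vertex 3.5 1.8 1.2
  endloop
 endfacet
 facet normal -0.230 0.889 0.397
  outer loop
   vertex 4.9 5.9 2.0
   vertex 3.1 5.3 2.3
   vertex 5.7 4.5 5.6
  endloop
 endfacet
 facet normal 0.157 0.471 -0.868
  outer loop
   vertex 4.9 5.9 2.0
   vertex 3.8 3.5 0.5
   vertex 2.0 4.1 0.5
  endloop
 endfacet
 facet normal -0.349 0.864 -0.363
  outer loop
   vertex 4.9 5.9 2.0
   vertex 2.0 4.1 0.5
   vertex 3.1 5.3 2.3
  endloop
 endfacet
 facet normal 0.767 -0.626 0.141
  outer loop
   vertex 4.1 2.2 4.1
   vertex 5.7 4.5 5.6
   vertex 2.8 0.9 5.4
  endloop
 endfacet
 facet normal 0.685 -0.727 -0.042
  outer loop
   vertex 4.1 2.2 4.1
   vertex 2.8 0.9 5.4
   vertex 3.5 1.8 1.2
  endloop
 endfacet
 facet normal 0.876 -0.308 -0.372
  outer loop
   vertex 5.3 3.9 3.7
   vertex 3.5 1.8 1.2
   vertex 3.8 3.5 0.5
  endloop
 endfacet
 facet normal 0.977 0.016 -0.211
  outer loop
   vertex 5.3 3.9 3.7
   vertex 4.9 5.9 2.0
   vertex 5.7 4.5 5.6
  endloop
 endfacet
 facet normal 0.901 -0.162 -0.402
  outer loop
   vertex 5.3 3.9 3.7
   vertex 3.8 3.5 0.5
   vertex 4.9 5.9 2.0
  endloop
 endfacet
 facet normal 0.818 -0.575 0.009
  outer loop
   vertex 5.3 3.9 3.7
   vertex 5.7 4.5 5.6
   vertex 4.1 2.2 4.1
  endloop
 endfacet
 facet normal 0.804 -0.588 -0.085
  outer loop
   vertex 5.3 3.9 3.7
   vertex 4.1 2.2 4.1
   vertex 3.5 1.8 1.2
  endloop
 endfacet
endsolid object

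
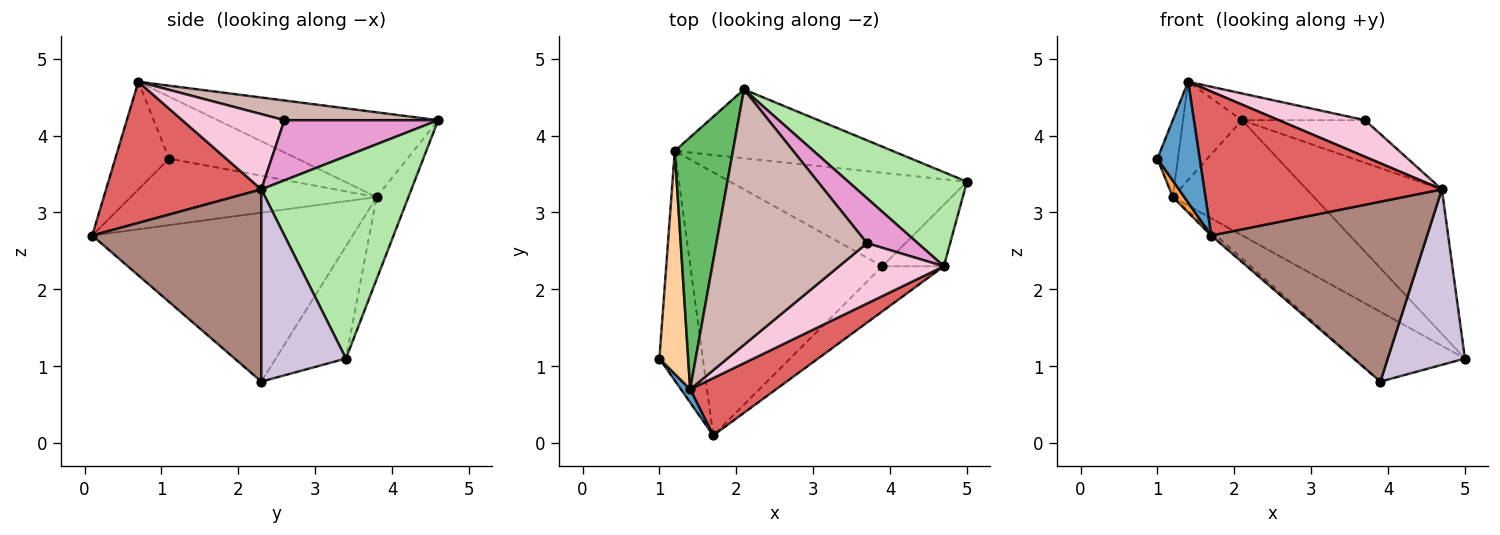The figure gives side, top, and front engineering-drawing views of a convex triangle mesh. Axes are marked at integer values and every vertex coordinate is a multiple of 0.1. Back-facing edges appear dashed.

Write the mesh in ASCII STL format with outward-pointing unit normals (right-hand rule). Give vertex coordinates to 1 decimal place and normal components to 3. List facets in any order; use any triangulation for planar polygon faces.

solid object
 facet normal -0.785 -0.616 0.067
  outer loop
   vertex 1.7 0.1 2.7
   vertex 1.4 0.7 4.7
   vertex 1.0 1.1 3.7
  endloop
 endfacet
 facet normal -0.190 0.843 -0.504
  outer loop
   vertex 1.2 3.8 3.2
   vertex 2.1 4.6 4.2
   vertex 5.0 3.4 1.1
  endloop
 endfacet
 facet normal -0.837 -0.039 -0.546
  outer loop
   vertex 1.2 3.8 3.2
   vertex 1.7 0.1 2.7
   vertex 1.0 1.1 3.7
  endloop
 endfacet
 facet normal -0.898 0.144 0.417
  outer loop
   vertex 1.2 3.8 3.2
   vertex 1.0 1.1 3.7
   vertex 1.4 0.7 4.7
  endloop
 endfacet
 facet normal -0.805 0.215 0.552
  outer loop
   vertex 1.2 3.8 3.2
   vertex 1.4 0.7 4.7
   vertex 2.1 4.6 4.2
  endloop
 endfacet
 facet normal 0.681 0.614 0.400
  outer loop
   vertex 4.7 2.3 3.3
   vertex 5.0 3.4 1.1
   vertex 2.1 4.6 4.2
  endloop
 endfacet
 facet normal 0.519 -0.794 0.316
  outer loop
   vertex 4.7 2.3 3.3
   vertex 1.4 0.7 4.7
   vertex 1.7 0.1 2.7
  endloop
 endfacet
 facet normal -0.355 0.559 -0.749
  outer loop
   vertex 3.9 2.3 0.8
   vertex 1.2 3.8 3.2
   vertex 5.0 3.4 1.1
  endloop
 endfacet
 facet normal -0.661 0.012 -0.751
  outer loop
   vertex 3.9 2.3 0.8
   vertex 1.7 0.1 2.7
   vertex 1.2 3.8 3.2
  endloop
 endfacet
 facet normal 0.719 -0.656 -0.230
  outer loop
   vertex 3.9 2.3 0.8
   vertex 5.0 3.4 1.1
   vertex 4.7 2.3 3.3
  endloop
 endfacet
 facet normal 0.605 -0.772 -0.194
  outer loop
   vertex 3.9 2.3 0.8
   vertex 4.7 2.3 3.3
   vertex 1.7 0.1 2.7
  endloop
 endfacet
 facet normal 0.129 0.103 0.986
  outer loop
   vertex 3.7 2.6 4.2
   vertex 2.1 4.6 4.2
   vertex 1.4 0.7 4.7
  endloop
 endfacet
 facet normal 0.652 0.522 0.550
  outer loop
   vertex 3.7 2.6 4.2
   vertex 4.7 2.3 3.3
   vertex 2.1 4.6 4.2
  endloop
 endfacet
 facet normal 0.523 -0.442 0.729
  outer loop
   vertex 3.7 2.6 4.2
   vertex 1.4 0.7 4.7
   vertex 4.7 2.3 3.3
  endloop
 endfacet
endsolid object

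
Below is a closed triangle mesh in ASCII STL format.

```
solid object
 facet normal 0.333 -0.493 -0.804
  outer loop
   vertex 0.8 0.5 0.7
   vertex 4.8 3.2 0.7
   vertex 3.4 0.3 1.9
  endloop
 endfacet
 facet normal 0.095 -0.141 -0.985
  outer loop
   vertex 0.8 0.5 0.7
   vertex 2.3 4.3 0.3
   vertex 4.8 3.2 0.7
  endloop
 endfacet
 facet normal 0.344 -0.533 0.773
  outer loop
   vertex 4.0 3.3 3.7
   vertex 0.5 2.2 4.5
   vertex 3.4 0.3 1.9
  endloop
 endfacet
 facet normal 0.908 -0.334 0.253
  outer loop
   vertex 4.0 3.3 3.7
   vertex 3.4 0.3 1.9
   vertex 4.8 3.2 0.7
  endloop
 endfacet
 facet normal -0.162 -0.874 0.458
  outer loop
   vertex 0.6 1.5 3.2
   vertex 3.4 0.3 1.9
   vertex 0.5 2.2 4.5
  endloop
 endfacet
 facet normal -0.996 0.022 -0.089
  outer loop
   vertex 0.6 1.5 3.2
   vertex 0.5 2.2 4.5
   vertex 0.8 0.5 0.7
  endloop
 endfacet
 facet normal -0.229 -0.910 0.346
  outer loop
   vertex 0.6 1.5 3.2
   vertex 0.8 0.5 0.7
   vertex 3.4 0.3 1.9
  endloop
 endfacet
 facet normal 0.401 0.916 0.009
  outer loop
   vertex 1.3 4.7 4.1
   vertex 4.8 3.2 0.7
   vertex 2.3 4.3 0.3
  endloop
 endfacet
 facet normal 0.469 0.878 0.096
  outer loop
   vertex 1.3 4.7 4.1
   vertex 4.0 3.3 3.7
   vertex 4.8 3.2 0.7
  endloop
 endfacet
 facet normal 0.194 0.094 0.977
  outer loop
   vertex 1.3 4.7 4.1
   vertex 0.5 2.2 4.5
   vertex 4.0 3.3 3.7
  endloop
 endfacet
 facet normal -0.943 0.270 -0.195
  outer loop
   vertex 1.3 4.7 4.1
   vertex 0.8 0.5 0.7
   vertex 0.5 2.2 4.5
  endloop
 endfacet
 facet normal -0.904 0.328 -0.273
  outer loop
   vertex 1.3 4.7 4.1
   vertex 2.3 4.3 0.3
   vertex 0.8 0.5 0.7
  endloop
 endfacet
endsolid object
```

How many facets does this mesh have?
12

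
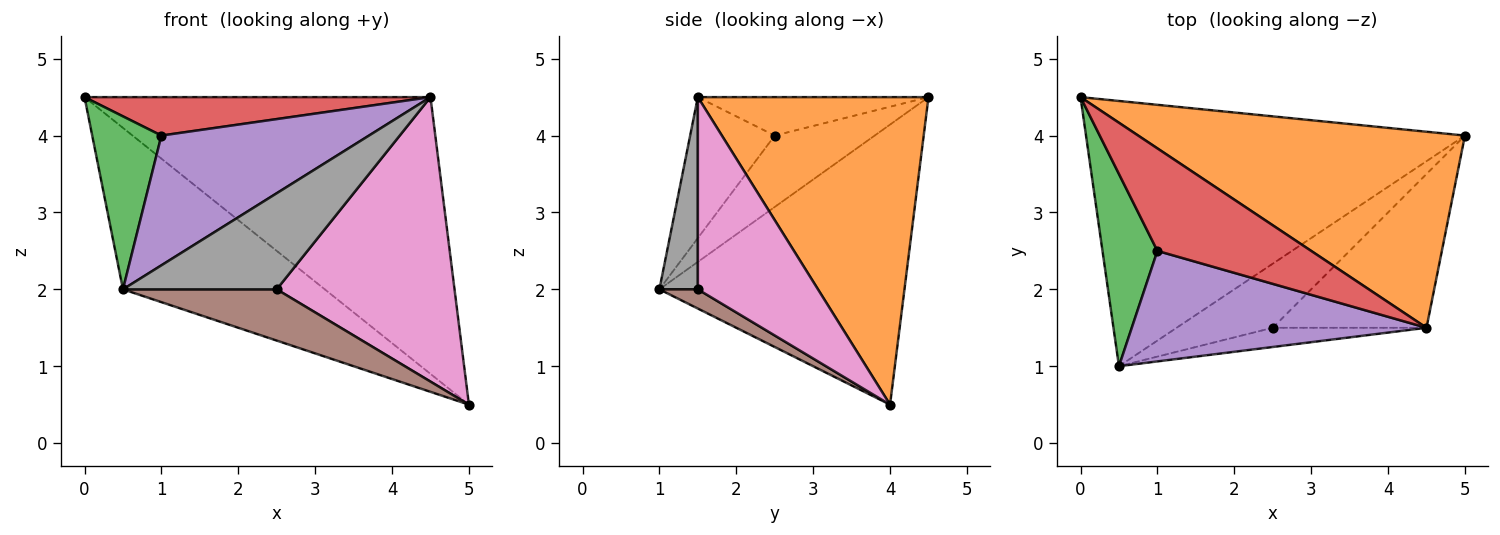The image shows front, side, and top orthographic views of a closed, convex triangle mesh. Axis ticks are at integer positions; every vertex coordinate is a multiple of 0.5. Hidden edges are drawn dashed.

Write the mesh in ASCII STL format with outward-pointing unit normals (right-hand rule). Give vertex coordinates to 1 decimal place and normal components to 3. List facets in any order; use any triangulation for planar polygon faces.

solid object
 facet normal -0.534 0.440 -0.722
  outer loop
   vertex 0.5 1.0 2.0
   vertex 0.0 4.5 4.5
   vertex 5.0 4.0 0.5
  endloop
 endfacet
 facet normal 0.478 0.717 0.508
  outer loop
   vertex 4.5 1.5 4.5
   vertex 5.0 4.0 0.5
   vertex 0.0 4.5 4.5
  endloop
 endfacet
 facet normal -0.695 -0.481 0.535
  outer loop
   vertex 1.0 2.5 4.0
   vertex 0.0 4.5 4.5
   vertex 0.5 1.0 2.0
  endloop
 endfacet
 facet normal -0.228 -0.342 0.912
  outer loop
   vertex 1.0 2.5 4.0
   vertex 4.5 1.5 4.5
   vertex 0.0 4.5 4.5
  endloop
 endfacet
 facet normal -0.296 -0.727 0.619
  outer loop
   vertex 1.0 2.5 4.0
   vertex 0.5 1.0 2.0
   vertex 4.5 1.5 4.5
  endloop
 endfacet
 facet normal 0.154 -0.617 -0.772
  outer loop
   vertex 2.5 1.5 2.0
   vertex 0.5 1.0 2.0
   vertex 5.0 4.0 0.5
  endloop
 endfacet
 facet normal 0.511 -0.756 -0.409
  outer loop
   vertex 2.5 1.5 2.0
   vertex 5.0 4.0 0.5
   vertex 4.5 1.5 4.5
  endloop
 endfacet
 facet normal 0.238 -0.952 -0.190
  outer loop
   vertex 2.5 1.5 2.0
   vertex 4.5 1.5 4.5
   vertex 0.5 1.0 2.0
  endloop
 endfacet
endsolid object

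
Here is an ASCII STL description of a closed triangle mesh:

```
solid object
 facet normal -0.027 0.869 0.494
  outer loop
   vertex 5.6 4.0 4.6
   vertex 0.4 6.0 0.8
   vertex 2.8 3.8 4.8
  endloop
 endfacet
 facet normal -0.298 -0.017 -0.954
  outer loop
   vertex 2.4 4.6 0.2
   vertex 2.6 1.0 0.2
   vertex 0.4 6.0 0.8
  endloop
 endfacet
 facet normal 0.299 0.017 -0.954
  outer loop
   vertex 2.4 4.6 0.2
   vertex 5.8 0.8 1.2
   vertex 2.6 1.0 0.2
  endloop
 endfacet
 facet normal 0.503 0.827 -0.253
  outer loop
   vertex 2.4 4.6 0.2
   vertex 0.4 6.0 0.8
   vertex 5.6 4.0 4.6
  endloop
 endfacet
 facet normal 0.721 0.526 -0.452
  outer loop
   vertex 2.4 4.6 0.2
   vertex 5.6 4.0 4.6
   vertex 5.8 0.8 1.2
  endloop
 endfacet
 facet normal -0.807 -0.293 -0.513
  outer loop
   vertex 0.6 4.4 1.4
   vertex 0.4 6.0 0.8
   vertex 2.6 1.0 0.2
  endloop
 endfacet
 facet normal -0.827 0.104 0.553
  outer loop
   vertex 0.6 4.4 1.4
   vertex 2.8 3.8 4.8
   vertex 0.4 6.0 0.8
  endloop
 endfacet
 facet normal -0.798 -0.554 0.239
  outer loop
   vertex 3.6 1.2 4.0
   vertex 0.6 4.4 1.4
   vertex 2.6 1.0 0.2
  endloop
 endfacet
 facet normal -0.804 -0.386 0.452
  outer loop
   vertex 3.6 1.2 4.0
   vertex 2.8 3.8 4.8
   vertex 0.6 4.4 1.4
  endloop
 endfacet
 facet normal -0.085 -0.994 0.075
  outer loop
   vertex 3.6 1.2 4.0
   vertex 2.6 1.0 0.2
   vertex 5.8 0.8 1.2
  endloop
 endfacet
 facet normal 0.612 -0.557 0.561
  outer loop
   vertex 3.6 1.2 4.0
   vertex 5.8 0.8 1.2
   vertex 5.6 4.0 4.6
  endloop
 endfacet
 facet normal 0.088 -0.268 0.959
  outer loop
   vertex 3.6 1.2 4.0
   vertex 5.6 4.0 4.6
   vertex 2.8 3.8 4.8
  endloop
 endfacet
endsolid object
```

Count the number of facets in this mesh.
12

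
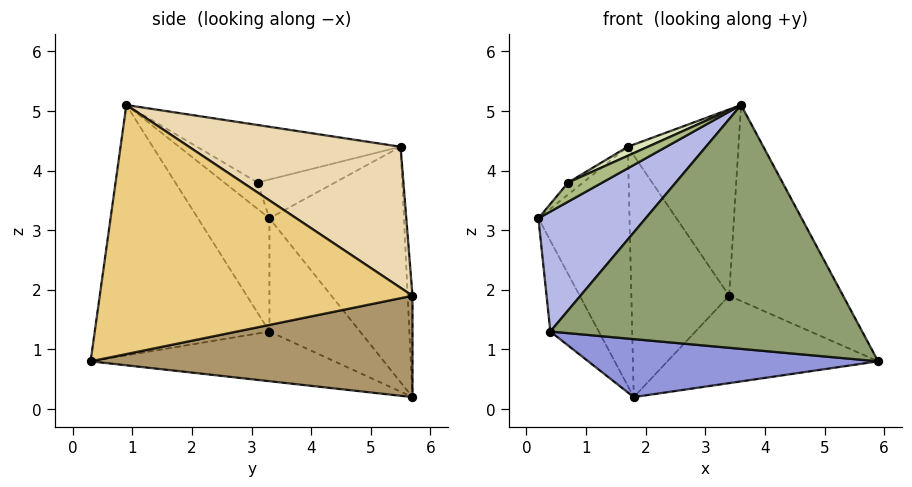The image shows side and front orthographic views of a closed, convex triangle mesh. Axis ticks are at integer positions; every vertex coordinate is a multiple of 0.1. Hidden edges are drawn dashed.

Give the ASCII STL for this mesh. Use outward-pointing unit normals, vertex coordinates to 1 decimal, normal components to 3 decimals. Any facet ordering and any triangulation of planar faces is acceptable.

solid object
 facet normal -0.828 0.561 0.007
  outer loop
   vertex 1.7 5.5 4.4
   vertex 1.8 5.7 0.2
   vertex 0.2 3.3 3.2
  endloop
 endfacet
 facet normal -0.878 0.470 -0.092
  outer loop
   vertex 0.4 3.3 1.3
   vertex 0.2 3.3 3.2
   vertex 1.8 5.7 0.2
  endloop
 endfacet
 facet normal -0.240 -0.285 -0.928
  outer loop
   vertex 0.4 3.3 1.3
   vertex 1.8 5.7 0.2
   vertex 5.9 0.3 0.8
  endloop
 endfacet
 facet normal -0.554 -0.831 -0.058
  outer loop
   vertex 0.4 3.3 1.3
   vertex 3.6 0.9 5.1
   vertex 0.2 3.3 3.2
  endloop
 endfacet
 facet normal -0.484 -0.864 -0.138
  outer loop
   vertex 0.4 3.3 1.3
   vertex 5.9 0.3 0.8
   vertex 3.6 0.9 5.1
  endloop
 endfacet
 facet normal -0.660 -0.678 0.324
  outer loop
   vertex 0.7 3.1 3.8
   vertex 0.2 3.3 3.2
   vertex 3.6 0.9 5.1
  endloop
 endfacet
 facet normal -0.737 0.142 0.661
  outer loop
   vertex 0.7 3.1 3.8
   vertex 1.7 5.5 4.4
   vertex 0.2 3.3 3.2
  endloop
 endfacet
 facet normal -0.436 -0.043 0.899
  outer loop
   vertex 0.7 3.1 3.8
   vertex 3.6 0.9 5.1
   vertex 1.7 5.5 4.4
  endloop
 endfacet
 facet normal 0.657 0.430 -0.619
  outer loop
   vertex 3.4 5.7 1.9
   vertex 5.9 0.3 0.8
   vertex 1.8 5.7 0.2
  endloop
 endfacet
 facet normal -0.049 0.998 0.046
  outer loop
   vertex 3.4 5.7 1.9
   vertex 1.8 5.7 0.2
   vertex 1.7 5.5 4.4
  endloop
 endfacet
 facet normal 0.855 0.312 0.414
  outer loop
   vertex 3.4 5.7 1.9
   vertex 3.6 0.9 5.1
   vertex 5.9 0.3 0.8
  endloop
 endfacet
 facet normal 0.747 0.390 0.539
  outer loop
   vertex 3.4 5.7 1.9
   vertex 1.7 5.5 4.4
   vertex 3.6 0.9 5.1
  endloop
 endfacet
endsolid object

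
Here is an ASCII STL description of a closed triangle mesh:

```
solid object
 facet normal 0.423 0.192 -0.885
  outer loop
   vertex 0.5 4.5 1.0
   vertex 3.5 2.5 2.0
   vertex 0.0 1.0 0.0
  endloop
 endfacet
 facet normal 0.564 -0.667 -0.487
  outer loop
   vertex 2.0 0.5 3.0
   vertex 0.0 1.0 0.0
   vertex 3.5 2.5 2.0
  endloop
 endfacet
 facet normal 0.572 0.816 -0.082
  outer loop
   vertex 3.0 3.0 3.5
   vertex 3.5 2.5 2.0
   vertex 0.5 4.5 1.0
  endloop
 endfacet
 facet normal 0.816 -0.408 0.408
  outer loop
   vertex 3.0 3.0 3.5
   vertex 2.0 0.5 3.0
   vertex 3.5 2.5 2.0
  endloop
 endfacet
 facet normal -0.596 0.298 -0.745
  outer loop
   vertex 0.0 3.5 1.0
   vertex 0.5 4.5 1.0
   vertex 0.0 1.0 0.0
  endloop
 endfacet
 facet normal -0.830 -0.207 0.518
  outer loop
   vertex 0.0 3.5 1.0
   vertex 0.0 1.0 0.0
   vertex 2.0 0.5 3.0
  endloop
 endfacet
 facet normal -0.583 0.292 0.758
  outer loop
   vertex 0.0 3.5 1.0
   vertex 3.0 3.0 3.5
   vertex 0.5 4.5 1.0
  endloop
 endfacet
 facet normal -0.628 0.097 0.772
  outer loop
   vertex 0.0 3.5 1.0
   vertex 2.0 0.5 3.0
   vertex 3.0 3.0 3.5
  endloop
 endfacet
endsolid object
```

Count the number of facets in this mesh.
8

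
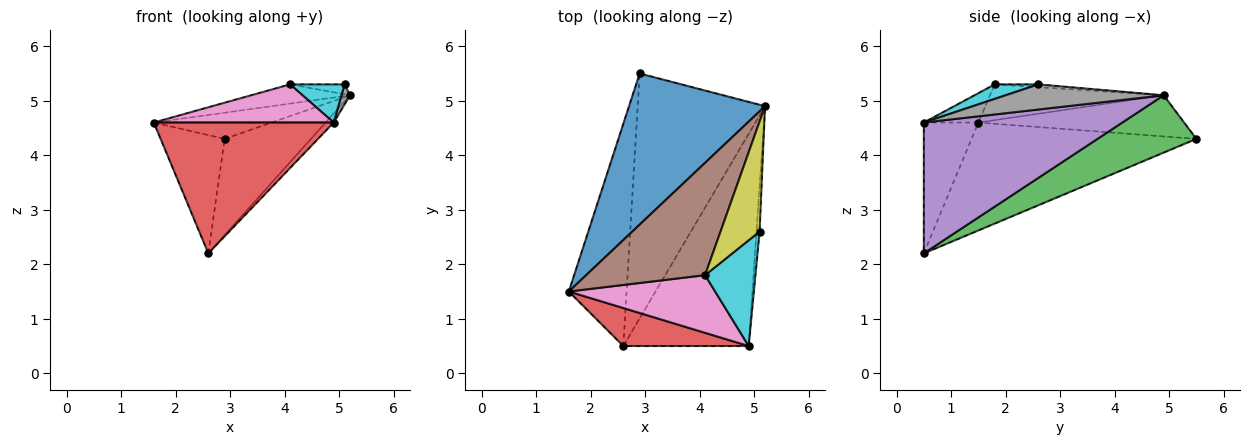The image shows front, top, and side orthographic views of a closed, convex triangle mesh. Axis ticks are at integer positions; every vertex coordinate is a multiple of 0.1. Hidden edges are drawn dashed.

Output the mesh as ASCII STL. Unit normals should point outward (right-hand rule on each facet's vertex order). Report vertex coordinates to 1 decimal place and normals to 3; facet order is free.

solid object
 facet normal -0.286 0.164 0.944
  outer loop
   vertex 2.9 5.5 4.3
   vertex 1.6 1.5 4.6
   vertex 5.2 4.9 5.1
  endloop
 endfacet
 facet normal -0.855 0.244 -0.458
  outer loop
   vertex 2.6 0.5 2.2
   vertex 1.6 1.5 4.6
   vertex 2.9 5.5 4.3
  endloop
 endfacet
 facet normal 0.387 0.337 -0.858
  outer loop
   vertex 2.6 0.5 2.2
   vertex 2.9 5.5 4.3
   vertex 5.2 4.9 5.1
  endloop
 endfacet
 facet normal -0.279 -0.922 0.268
  outer loop
   vertex 4.9 0.5 4.6
   vertex 1.6 1.5 4.6
   vertex 2.6 0.5 2.2
  endloop
 endfacet
 facet normal 0.722 0.029 -0.692
  outer loop
   vertex 4.9 0.5 4.6
   vertex 2.6 0.5 2.2
   vertex 5.2 4.9 5.1
  endloop
 endfacet
 facet normal -0.284 0.162 0.945
  outer loop
   vertex 4.1 1.8 5.3
   vertex 5.2 4.9 5.1
   vertex 1.6 1.5 4.6
  endloop
 endfacet
 facet normal -0.165 -0.544 0.822
  outer loop
   vertex 4.1 1.8 5.3
   vertex 1.6 1.5 4.6
   vertex 4.9 0.5 4.6
  endloop
 endfacet
 facet normal 0.991 -0.054 -0.122
  outer loop
   vertex 5.1 2.6 5.3
   vertex 4.9 0.5 4.6
   vertex 5.2 4.9 5.1
  endloop
 endfacet
 facet normal -0.072 0.089 0.993
  outer loop
   vertex 5.1 2.6 5.3
   vertex 5.2 4.9 5.1
   vertex 4.1 1.8 5.3
  endloop
 endfacet
 facet normal 0.262 -0.328 0.908
  outer loop
   vertex 5.1 2.6 5.3
   vertex 4.1 1.8 5.3
   vertex 4.9 0.5 4.6
  endloop
 endfacet
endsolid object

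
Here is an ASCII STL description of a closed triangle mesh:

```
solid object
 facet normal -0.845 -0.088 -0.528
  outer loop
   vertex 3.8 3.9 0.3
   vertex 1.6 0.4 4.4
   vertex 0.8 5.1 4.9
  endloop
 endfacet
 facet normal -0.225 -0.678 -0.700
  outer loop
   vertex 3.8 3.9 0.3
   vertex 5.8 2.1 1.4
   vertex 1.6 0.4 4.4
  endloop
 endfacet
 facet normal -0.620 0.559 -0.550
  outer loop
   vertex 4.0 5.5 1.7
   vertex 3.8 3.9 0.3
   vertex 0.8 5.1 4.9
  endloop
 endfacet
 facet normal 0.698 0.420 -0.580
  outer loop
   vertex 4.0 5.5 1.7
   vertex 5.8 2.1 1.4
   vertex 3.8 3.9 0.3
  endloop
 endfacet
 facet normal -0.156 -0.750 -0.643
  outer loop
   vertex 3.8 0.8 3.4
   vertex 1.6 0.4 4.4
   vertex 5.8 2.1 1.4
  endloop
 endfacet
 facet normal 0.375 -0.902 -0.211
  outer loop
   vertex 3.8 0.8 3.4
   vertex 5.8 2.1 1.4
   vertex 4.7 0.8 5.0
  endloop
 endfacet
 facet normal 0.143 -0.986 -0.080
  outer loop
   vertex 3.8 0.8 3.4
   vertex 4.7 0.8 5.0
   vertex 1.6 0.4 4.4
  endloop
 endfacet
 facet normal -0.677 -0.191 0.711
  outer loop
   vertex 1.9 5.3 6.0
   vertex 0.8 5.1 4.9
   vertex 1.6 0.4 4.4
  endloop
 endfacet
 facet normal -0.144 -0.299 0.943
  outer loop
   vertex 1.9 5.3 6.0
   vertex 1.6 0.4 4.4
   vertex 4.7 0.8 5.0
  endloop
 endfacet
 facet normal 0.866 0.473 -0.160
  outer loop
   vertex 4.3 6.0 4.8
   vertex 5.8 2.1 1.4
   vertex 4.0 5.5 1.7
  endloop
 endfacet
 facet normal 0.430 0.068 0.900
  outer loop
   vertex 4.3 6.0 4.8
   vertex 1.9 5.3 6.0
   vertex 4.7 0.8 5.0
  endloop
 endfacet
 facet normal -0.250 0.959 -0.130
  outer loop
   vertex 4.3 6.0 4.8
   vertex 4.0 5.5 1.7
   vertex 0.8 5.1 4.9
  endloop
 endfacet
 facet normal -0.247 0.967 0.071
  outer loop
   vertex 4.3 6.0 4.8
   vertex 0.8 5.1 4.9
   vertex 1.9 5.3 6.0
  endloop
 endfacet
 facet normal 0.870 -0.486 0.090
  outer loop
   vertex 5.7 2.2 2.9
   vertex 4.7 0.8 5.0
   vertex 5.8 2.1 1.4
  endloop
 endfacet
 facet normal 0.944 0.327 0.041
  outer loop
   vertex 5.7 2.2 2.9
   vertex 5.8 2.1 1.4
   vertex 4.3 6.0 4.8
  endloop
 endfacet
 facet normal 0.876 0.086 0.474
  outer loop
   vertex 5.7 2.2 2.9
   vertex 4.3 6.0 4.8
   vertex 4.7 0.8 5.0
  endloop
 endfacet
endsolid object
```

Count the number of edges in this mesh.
24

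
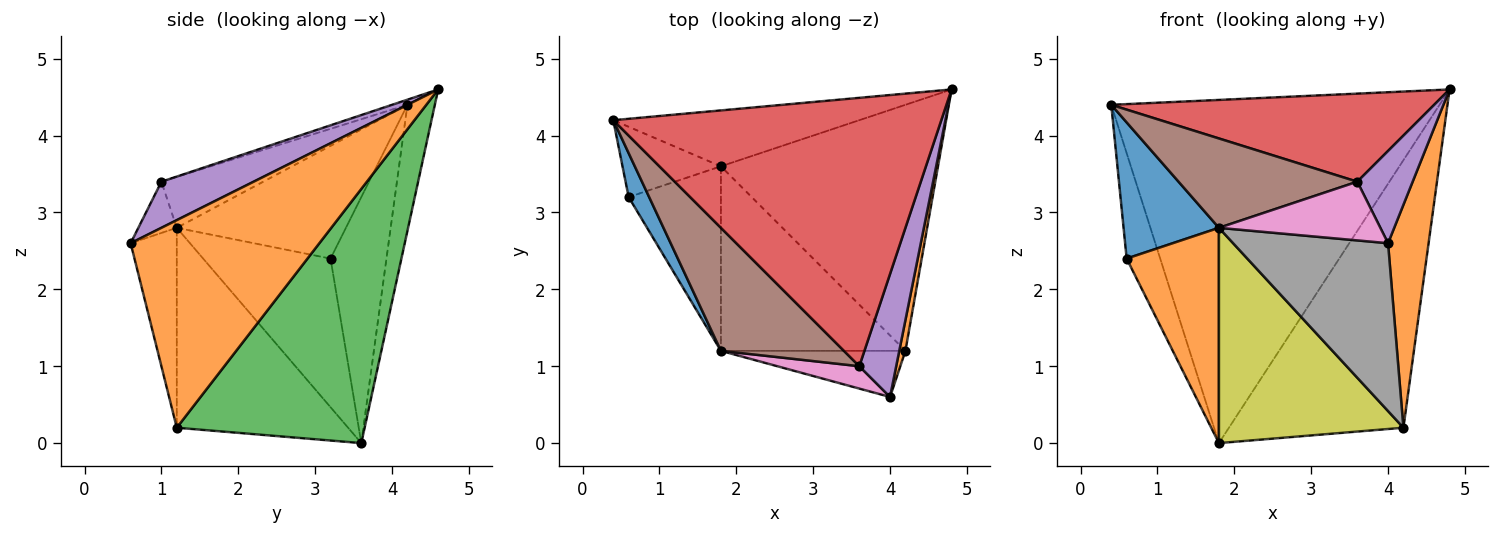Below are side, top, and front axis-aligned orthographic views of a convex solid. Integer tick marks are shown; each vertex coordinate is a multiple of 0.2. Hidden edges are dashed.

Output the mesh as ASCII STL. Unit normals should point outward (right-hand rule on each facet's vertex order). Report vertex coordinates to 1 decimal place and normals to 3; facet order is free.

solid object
 facet normal -0.082 0.984 -0.160
  outer loop
   vertex 1.8 3.6 0.0
   vertex 0.4 4.2 4.4
   vertex 4.8 4.6 4.6
  endloop
 endfacet
 facet normal 0.977 -0.210 0.029
  outer loop
   vertex 4.2 1.2 0.2
   vertex 4.8 4.6 4.6
   vertex 4.0 0.6 2.6
  endloop
 endfacet
 facet normal 0.621 0.577 -0.530
  outer loop
   vertex 4.2 1.2 0.2
   vertex 1.8 3.6 0.0
   vertex 4.8 4.6 4.6
  endloop
 endfacet
 facet normal -0.015 -0.312 0.950
  outer loop
   vertex 3.6 1.0 3.4
   vertex 4.8 4.6 4.6
   vertex 0.4 4.2 4.4
  endloop
 endfacet
 facet normal 0.707 -0.424 0.566
  outer loop
   vertex 3.6 1.0 3.4
   vertex 4.0 0.6 2.6
   vertex 4.8 4.6 4.6
  endloop
 endfacet
 facet normal -0.318 -0.557 0.767
  outer loop
   vertex 1.8 1.2 2.8
   vertex 3.6 1.0 3.4
   vertex 0.4 4.2 4.4
  endloop
 endfacet
 facet normal -0.217 -0.912 0.347
  outer loop
   vertex 1.8 1.2 2.8
   vertex 4.0 0.6 2.6
   vertex 3.6 1.0 3.4
  endloop
 endfacet
 facet normal -0.276 -0.927 -0.255
  outer loop
   vertex 1.8 1.2 2.8
   vertex 4.2 1.2 0.2
   vertex 4.0 0.6 2.6
  endloop
 endfacet
 facet normal -0.576 -0.621 -0.532
  outer loop
   vertex 1.8 1.2 2.8
   vertex 1.8 3.6 0.0
   vertex 4.2 1.2 0.2
  endloop
 endfacet
 facet normal -0.811 0.487 -0.324
  outer loop
   vertex 0.6 3.2 2.4
   vertex 0.4 4.2 4.4
   vertex 1.8 3.6 0.0
  endloop
 endfacet
 facet normal -0.860 -0.485 0.156
  outer loop
   vertex 0.6 3.2 2.4
   vertex 1.8 1.2 2.8
   vertex 0.4 4.2 4.4
  endloop
 endfacet
 facet normal -0.724 -0.524 -0.449
  outer loop
   vertex 0.6 3.2 2.4
   vertex 1.8 3.6 0.0
   vertex 1.8 1.2 2.8
  endloop
 endfacet
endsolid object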